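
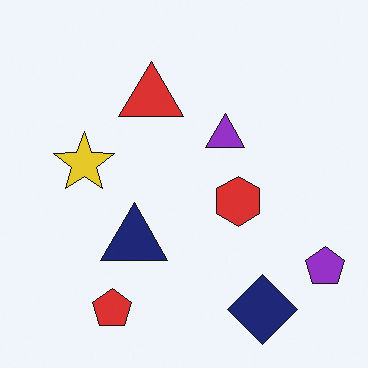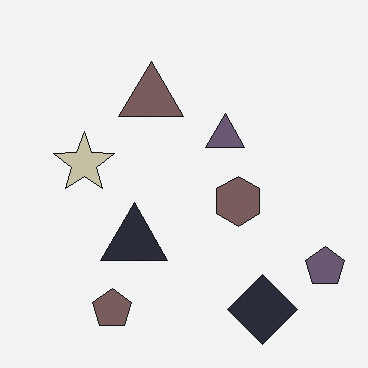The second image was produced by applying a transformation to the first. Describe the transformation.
The image was heavily desaturated.

All colors are more muted and greyish — a global saturation change.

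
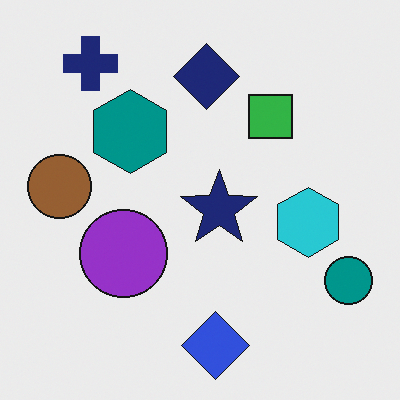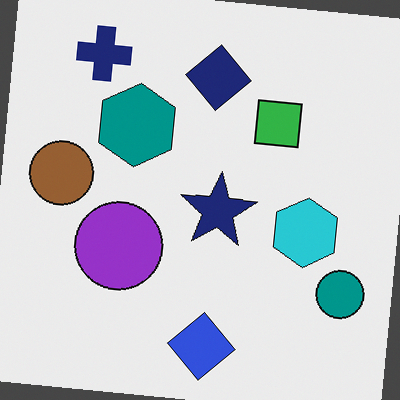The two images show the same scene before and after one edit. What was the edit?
The transformation is: rotated clockwise by a small amount.

Every shape is tilted by the same angle and the image corners show triangular fill wedges — a whole-image rotation by a non-right angle.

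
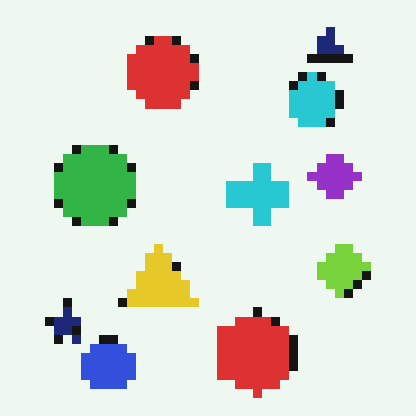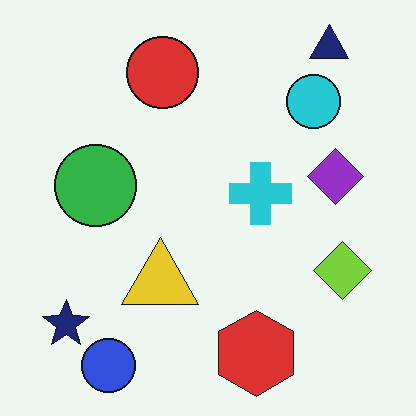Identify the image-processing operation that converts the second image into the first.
It was coarsely pixelated.

Shapes are reduced to large square blocks; fine edges and outlines are lost — a downscale-then-upscale (mosaic) effect.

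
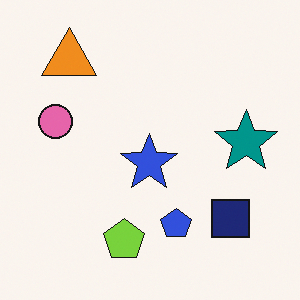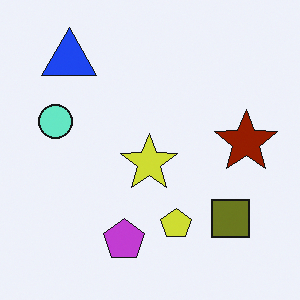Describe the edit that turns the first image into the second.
This is the original image hue-shifted by a large amount.

Every shape's color has rotated by the same amount around the hue wheel — a uniform hue shift.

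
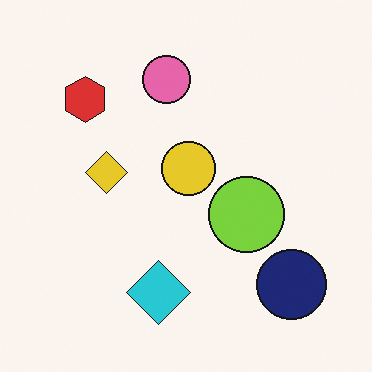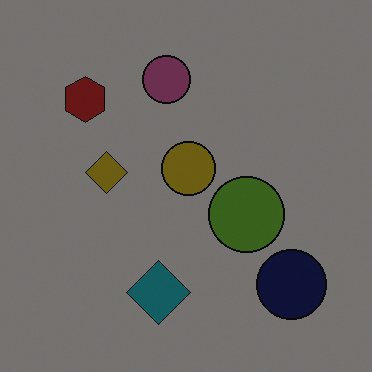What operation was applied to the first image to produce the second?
This is the original image darkened a lot.

Every pixel — background and shapes alike — is uniformly darkened.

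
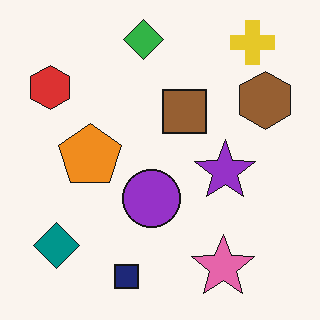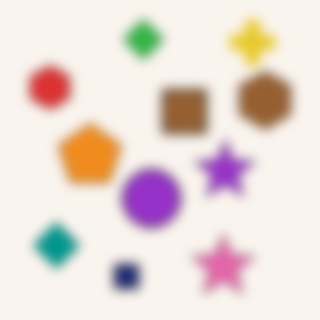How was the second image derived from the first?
Heavily blurred.

Shape edges and outlines are uniformly softened across the whole image.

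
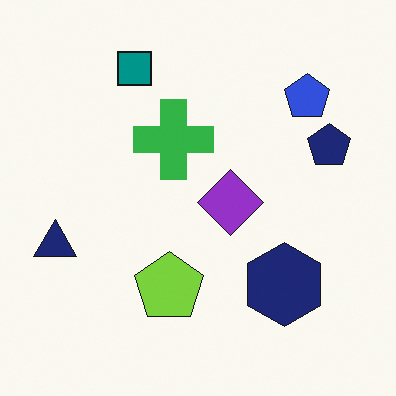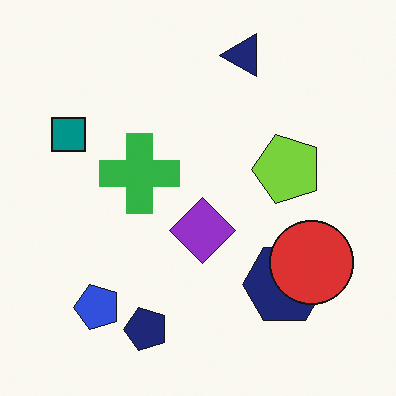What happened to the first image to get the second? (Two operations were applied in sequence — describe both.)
Transposed (reflected across the top-left ↔ bottom-right diagonal), then overlaid with an additional red circle.

Shapes have swapped their row and column positions — what was in the top-right is now in the bottom-left — a diagonal reflection. A red circle appears in the second image that is absent from the first.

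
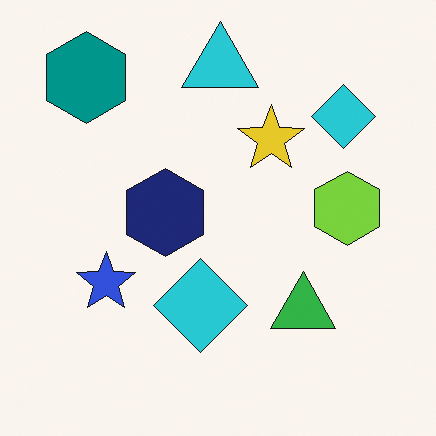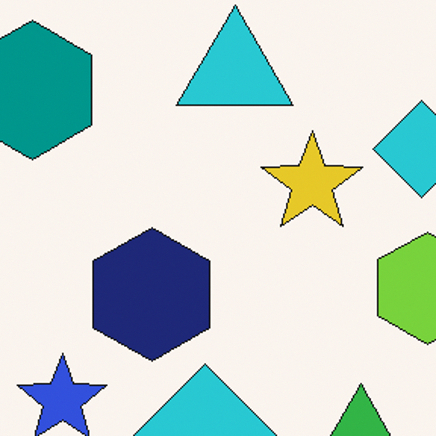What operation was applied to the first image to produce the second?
The image was cropped to a modestly smaller region and rescaled.

The visible shapes are larger and the field of view is narrower; shapes near the original edges may be partly or wholly outside the frame — a crop-and-rescale.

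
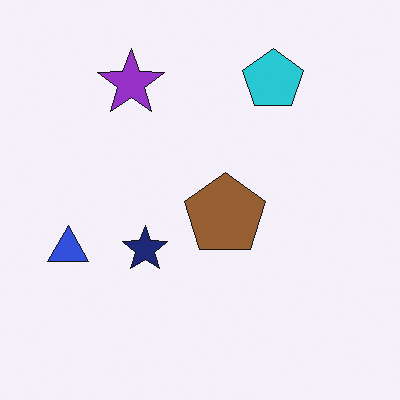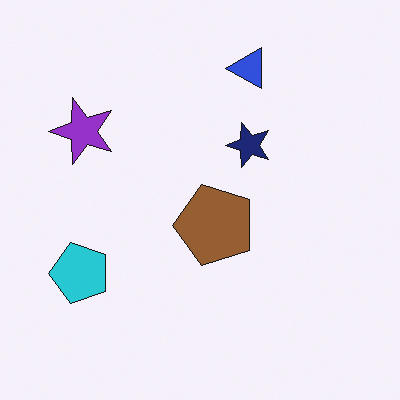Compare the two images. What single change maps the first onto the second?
It was transposed (reflected across the top-left ↔ bottom-right diagonal).

Shapes have swapped their row and column positions — what was in the top-right is now in the bottom-left — a diagonal reflection.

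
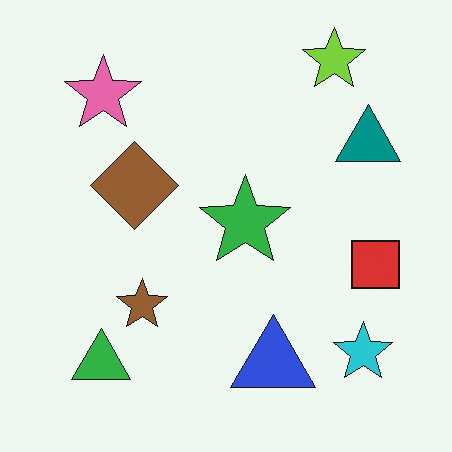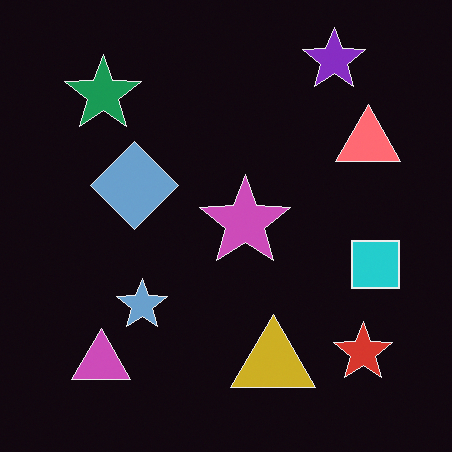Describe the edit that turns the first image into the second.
The second image is the first color-inverted (negative).

The light background has become dark and every shape's color is its complement — a photographic negative.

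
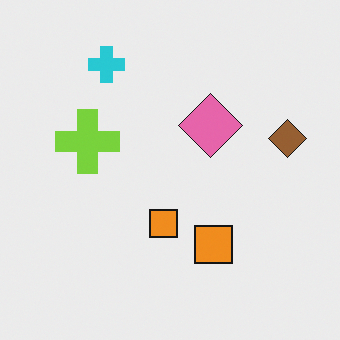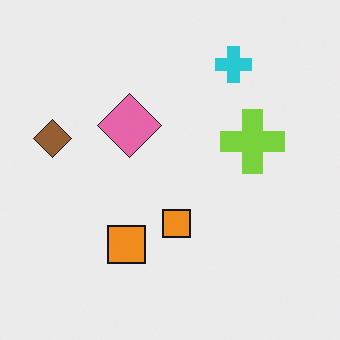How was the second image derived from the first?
The transformation is: flipped horizontally (left ↔ right).

The brown diamond is in the right of the first image and the left of the second — shapes on opposite sides of the vertical midline have swapped in a mirror flip.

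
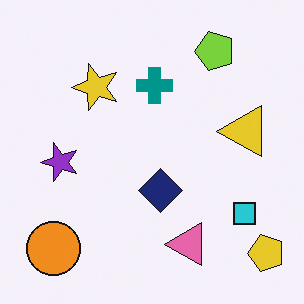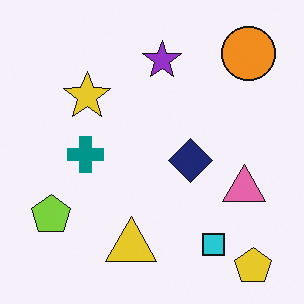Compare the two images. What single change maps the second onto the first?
This is the original image transposed (reflected across the top-left ↔ bottom-right diagonal).

Shapes have swapped their row and column positions — what was in the top-right is now in the bottom-left — a diagonal reflection.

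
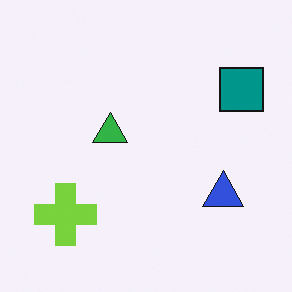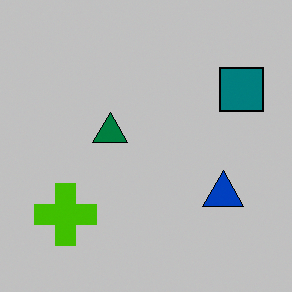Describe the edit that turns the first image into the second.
Heavily posterized to just a handful of flat colors.

Each flat color has snapped to a coarser quantized level — most visibly, the near-white background has dropped to a flat grey.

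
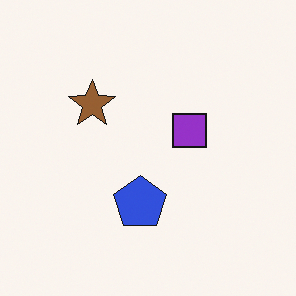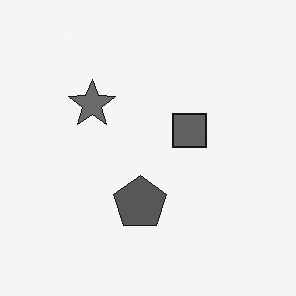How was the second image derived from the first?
This is the original image converted to grayscale.

All color is removed — every shape is now a shade of grey.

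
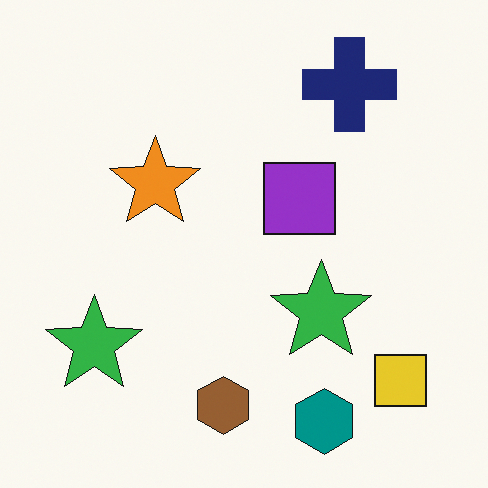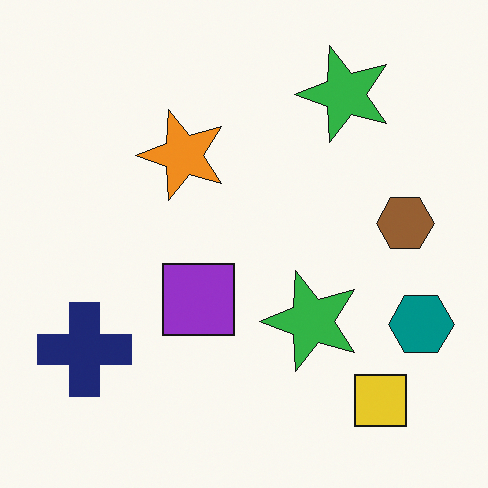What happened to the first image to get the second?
This is the original image transposed (reflected across the top-left ↔ bottom-right diagonal).

Shapes have swapped their row and column positions — what was in the top-right is now in the bottom-left — a diagonal reflection.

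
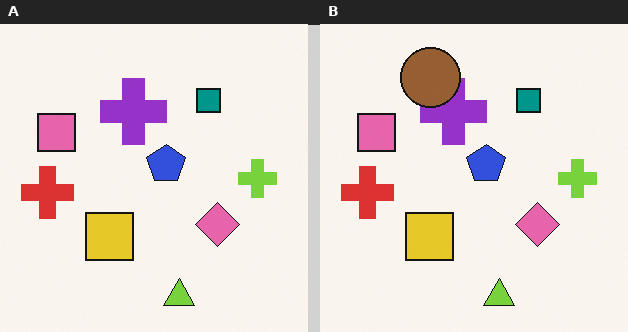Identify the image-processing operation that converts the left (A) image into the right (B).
The right (B) image is the left (A) overlaid with an additional brown circle.

A brown circle appears in the right (B) image that is absent from the left (A).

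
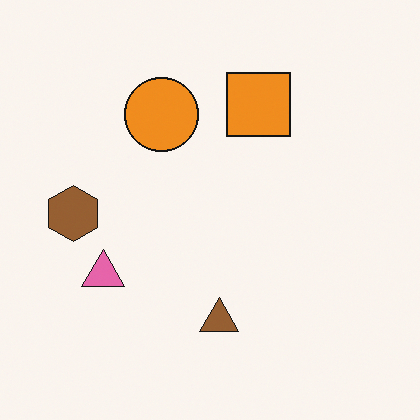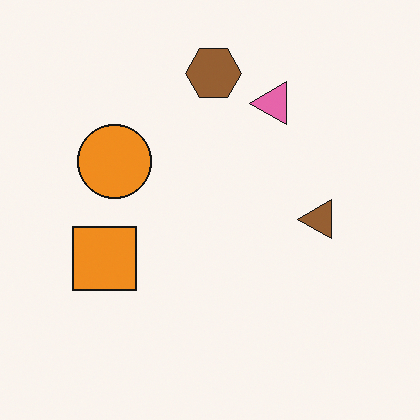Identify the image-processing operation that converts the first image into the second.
Transposed (reflected across the top-left ↔ bottom-right diagonal).

Shapes have swapped their row and column positions — what was in the top-right is now in the bottom-left — a diagonal reflection.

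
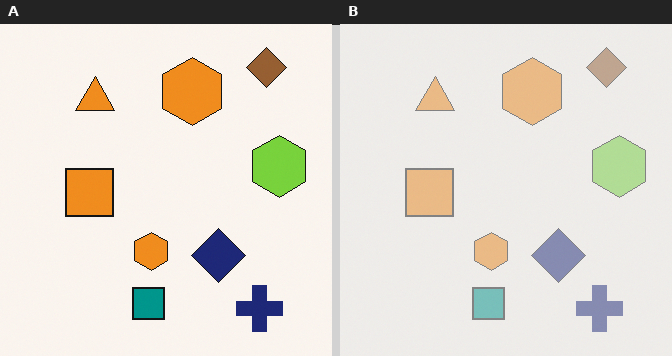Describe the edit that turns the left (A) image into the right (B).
The transformation is: given much lower contrast.

Tones are pushed toward mid-grey across the whole image — a global contrast change.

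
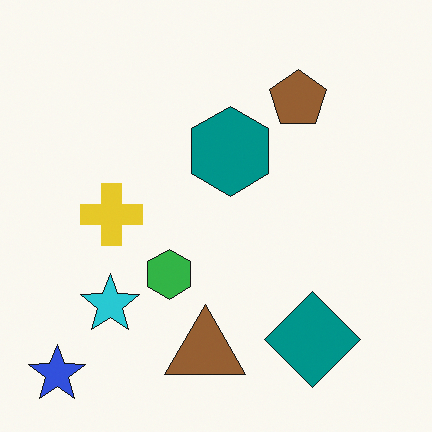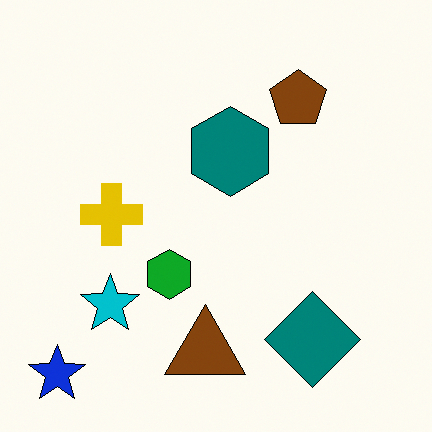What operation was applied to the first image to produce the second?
The second image is the first given slightly increased contrast.

Tones are pushed away from mid-grey across the whole image — a global contrast change.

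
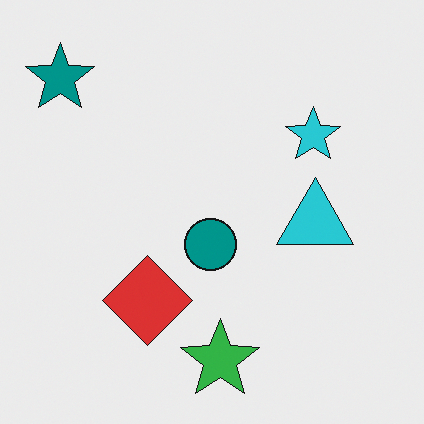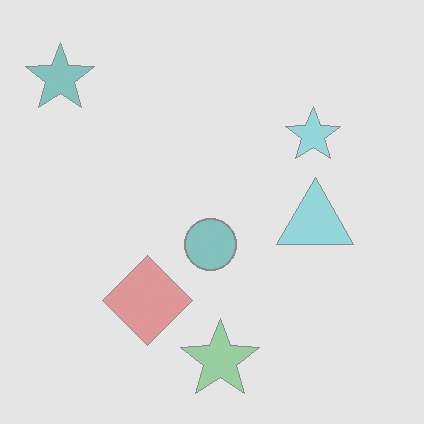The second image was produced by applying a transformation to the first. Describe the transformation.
The transformation is: washed out (contrast reduced).

Tones are pushed toward mid-grey across the whole image — a global contrast change.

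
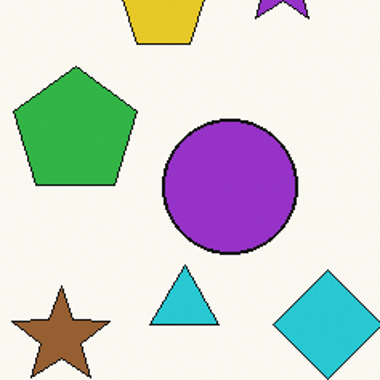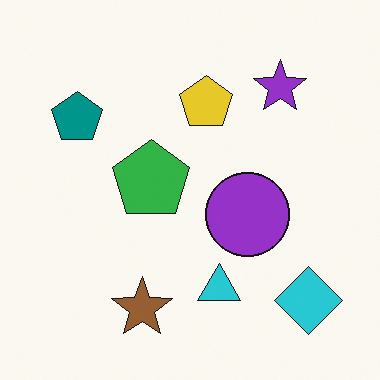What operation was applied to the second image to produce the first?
The image was cropped to a modestly smaller region and rescaled.

The visible shapes are larger and the field of view is narrower; shapes near the original edges may be partly or wholly outside the frame — a crop-and-rescale.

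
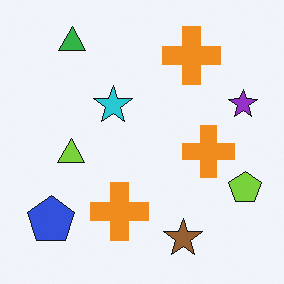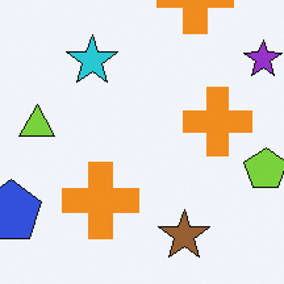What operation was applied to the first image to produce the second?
This is the original image cropped to a modestly smaller region and rescaled.

The visible shapes are larger and the field of view is narrower; shapes near the original edges may be partly or wholly outside the frame — a crop-and-rescale.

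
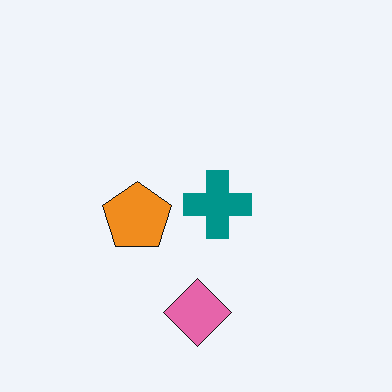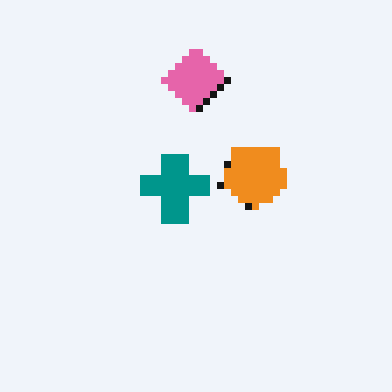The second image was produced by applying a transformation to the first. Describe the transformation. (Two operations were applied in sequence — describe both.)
The image was rotated 180°, then pixelated into visible square blocks.

The pink diamond sits in the bottom of the first image and the top of the second — consistent with a whole-image 180° rotation. Shapes are reduced to large square blocks; fine edges and outlines are lost — a downscale-then-upscale (mosaic) effect.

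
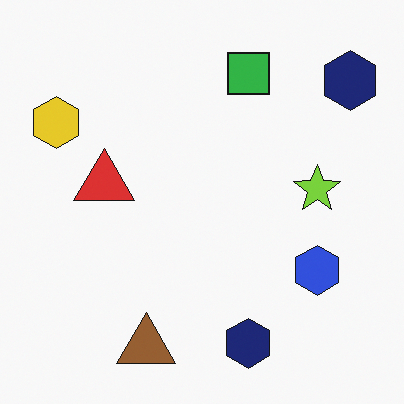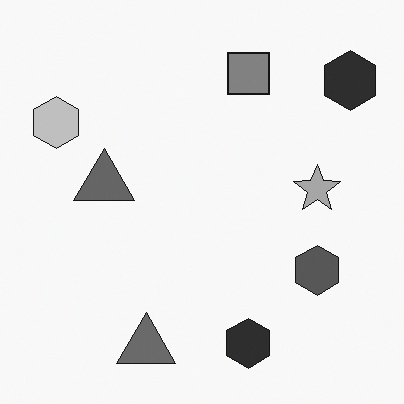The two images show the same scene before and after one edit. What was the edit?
The transformation is: converted to grayscale.

All color is removed — every shape is now a shade of grey.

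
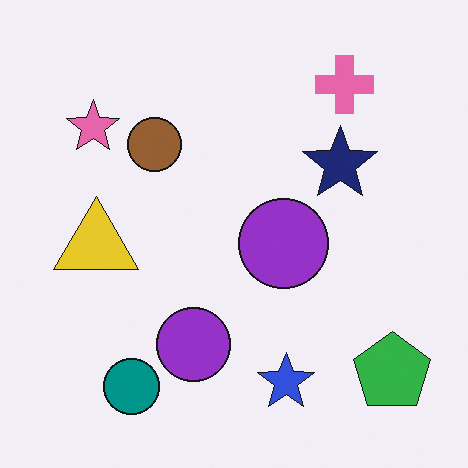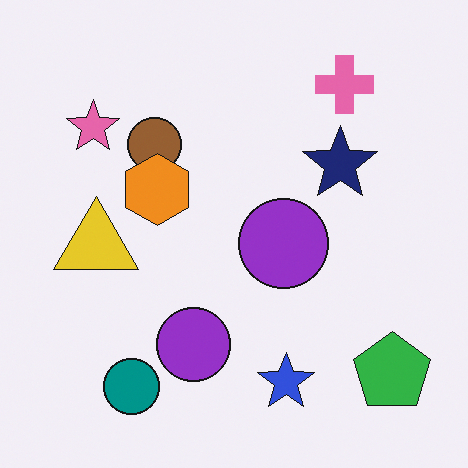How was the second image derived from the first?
The image was overlaid with an additional orange hexagon.

An orange hexagon appears in the second image that is absent from the first.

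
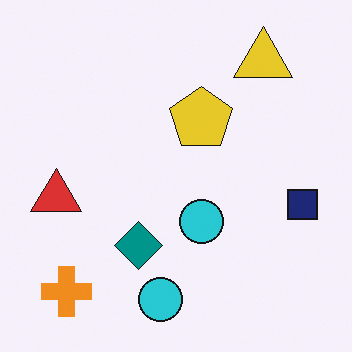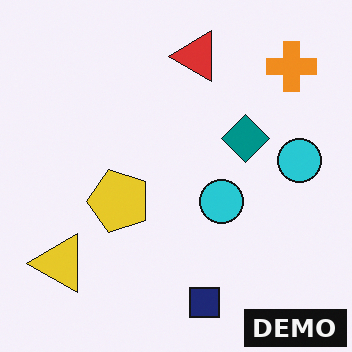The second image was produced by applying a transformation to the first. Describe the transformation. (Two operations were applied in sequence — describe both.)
The second image is the first transposed (reflected across the top-left ↔ bottom-right diagonal), then watermarked with the text "DEMO" in the lower-right corner.

Shapes have swapped their row and column positions — what was in the top-right is now in the bottom-left — a diagonal reflection. A dark label reading "DEMO" appears in the lower-right corner.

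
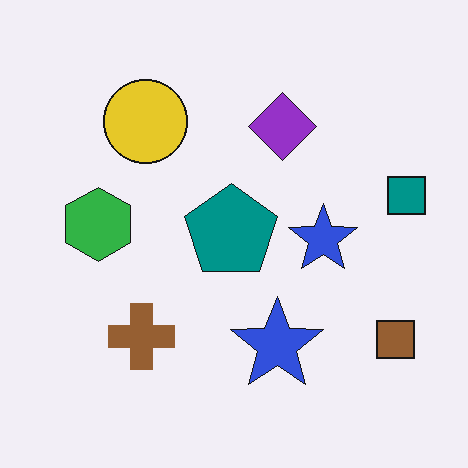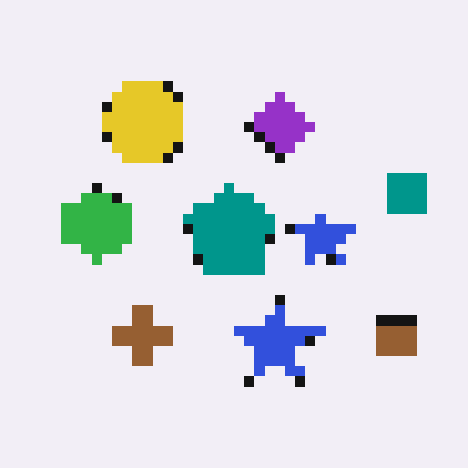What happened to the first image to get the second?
The second image is the first heavily pixelated into large blocks.

Shapes are reduced to large square blocks; fine edges and outlines are lost — a downscale-then-upscale (mosaic) effect.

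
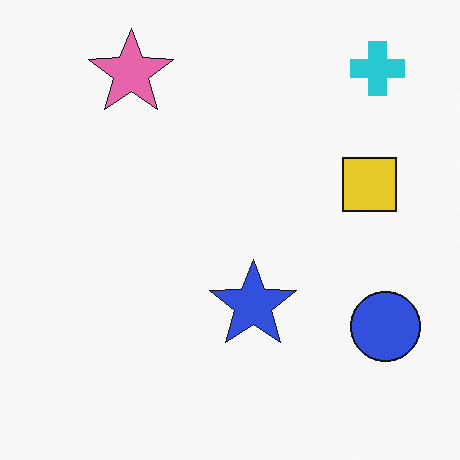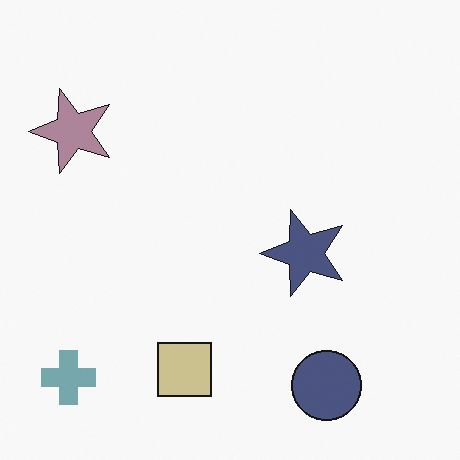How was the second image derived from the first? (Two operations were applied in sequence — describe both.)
The image was made much more muted (saturation change), then transposed (reflected across the top-left ↔ bottom-right diagonal).

All colors are more muted and greyish — a global saturation change. Shapes have swapped their row and column positions — what was in the top-right is now in the bottom-left — a diagonal reflection.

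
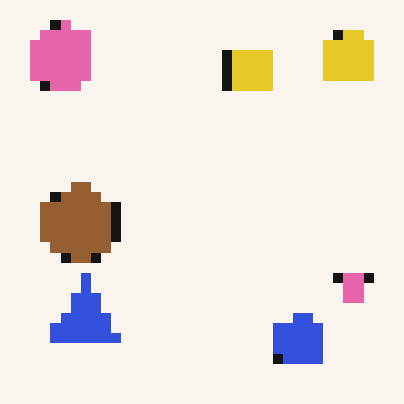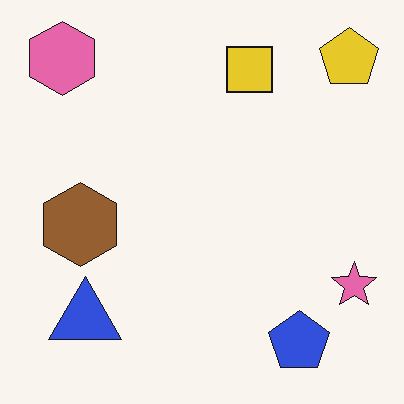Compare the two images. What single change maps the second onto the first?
The image was coarsely pixelated.

Shapes are reduced to large square blocks; fine edges and outlines are lost — a downscale-then-upscale (mosaic) effect.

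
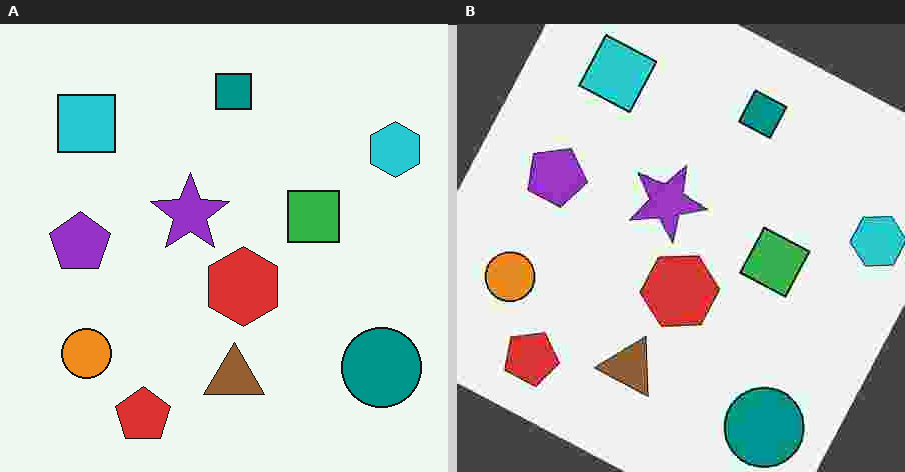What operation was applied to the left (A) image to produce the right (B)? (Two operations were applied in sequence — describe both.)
It was rotated clockwise by a moderate amount, then heavily JPEG-compressed with obvious blocking artifacts.

Every shape is tilted by the same angle and the image corners show triangular fill wedges — a whole-image rotation by a non-right angle. Blocky 8×8 compression artifacts appear around shape edges and the flat background shows ringing — characteristic JPEG degradation.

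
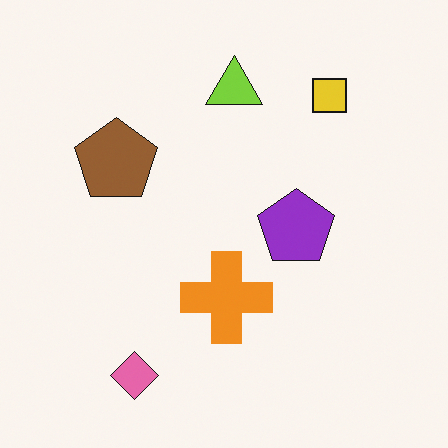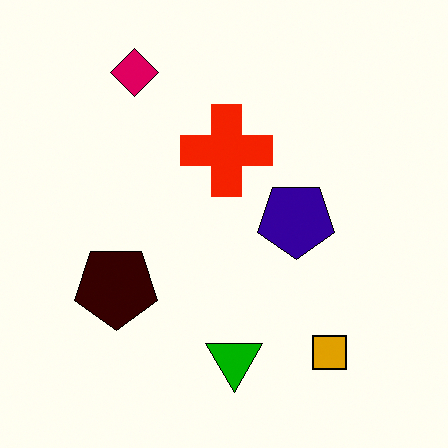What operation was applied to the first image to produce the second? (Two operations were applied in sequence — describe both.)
The second image is the first flipped vertically (top ↔ bottom), then boosted in contrast.

The pink diamond is in the bottom-left of the first image and the top-left of the second — shapes on opposite sides of the horizontal midline have swapped in a mirror flip. Tones are pushed away from mid-grey across the whole image — a global contrast change.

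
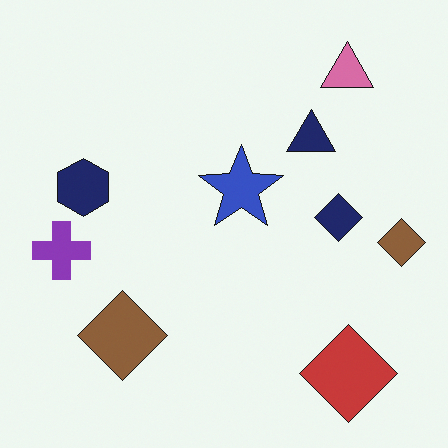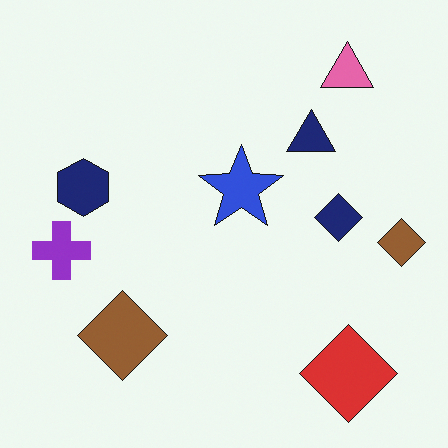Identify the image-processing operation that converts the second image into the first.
It was slightly desaturated.

All colors are more muted and greyish — a global saturation change.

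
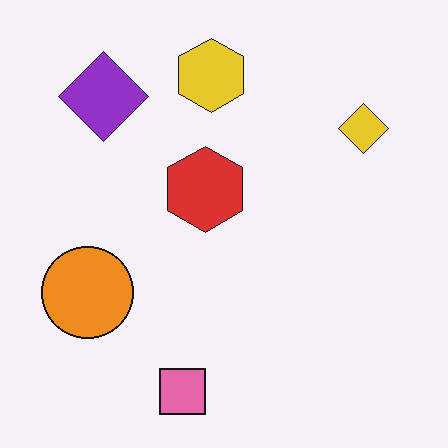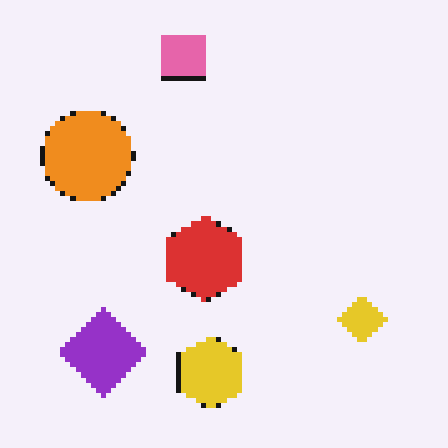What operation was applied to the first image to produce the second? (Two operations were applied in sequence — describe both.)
Flipped vertically (top ↔ bottom), then mildly pixelated.

The pink square is in the bottom of the first image and the top of the second — shapes on opposite sides of the horizontal midline have swapped in a mirror flip. Shapes are reduced to large square blocks; fine edges and outlines are lost — a downscale-then-upscale (mosaic) effect.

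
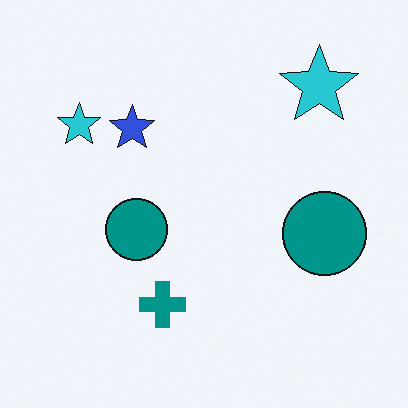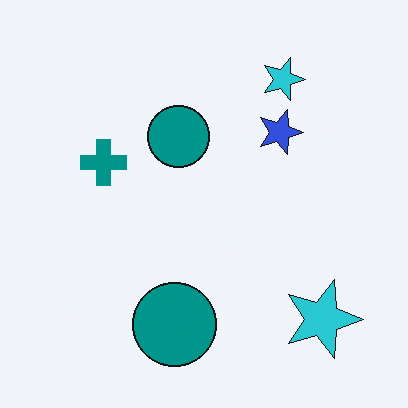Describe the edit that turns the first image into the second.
The second image is the first rotated 90° clockwise.

The teal cross sits in the bottom of the first image and the left of the second — consistent with a whole-image 90° clockwise rotation.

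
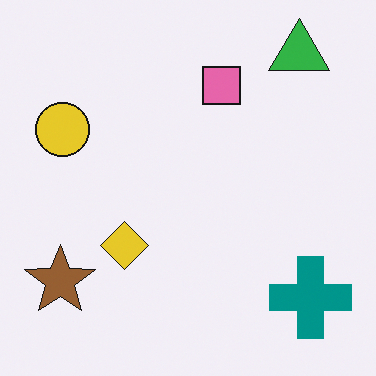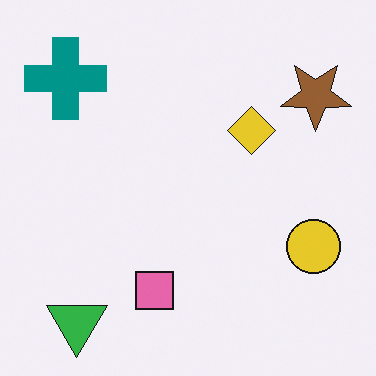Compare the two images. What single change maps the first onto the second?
It was rotated 180°.

The green triangle sits in the top-right of the first image and the bottom-left of the second — consistent with a whole-image 180° rotation.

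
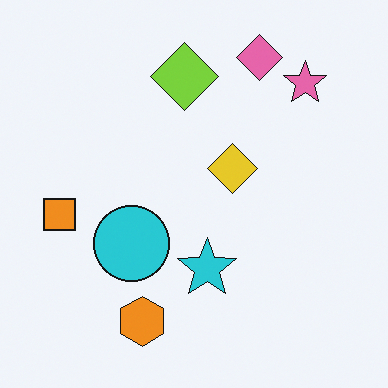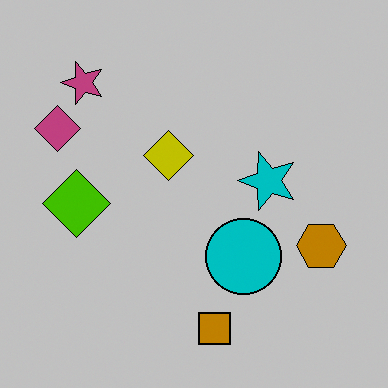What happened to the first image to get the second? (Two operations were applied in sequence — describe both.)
It was rotated 90° counter-clockwise, then heavily posterized to just a handful of flat colors.

The pink star sits in the top-right of the first image and the top-left of the second — consistent with a whole-image 90° counter-clockwise rotation. Each flat color has snapped to a coarser quantized level — most visibly, the near-white background has dropped to a flat grey.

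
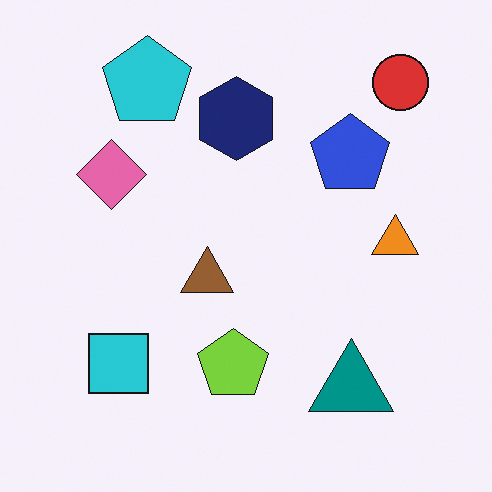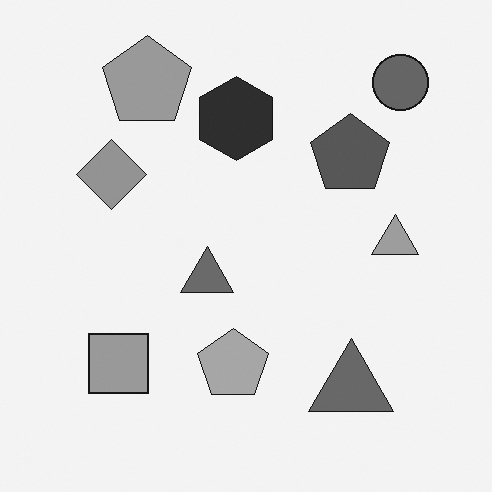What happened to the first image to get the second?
Converted to grayscale.

All color is removed — every shape is now a shade of grey.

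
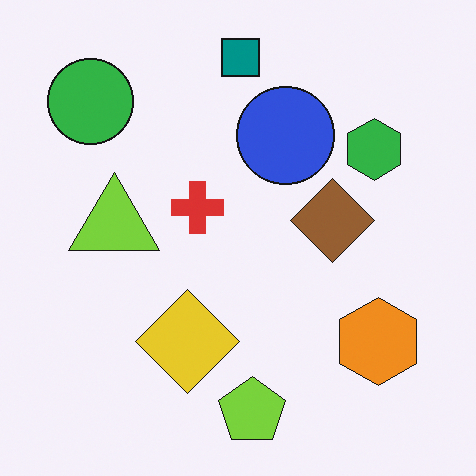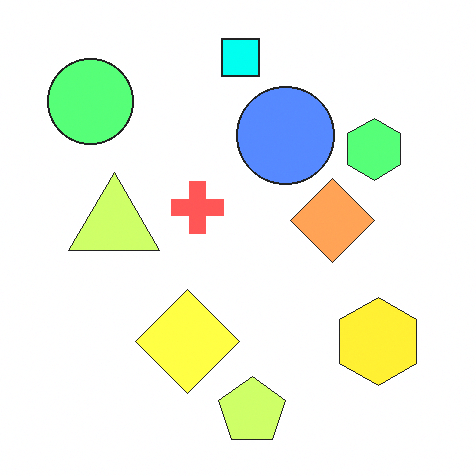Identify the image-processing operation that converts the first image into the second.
The image was substantially brightened.

Every pixel — background and shapes alike — is uniformly brightened.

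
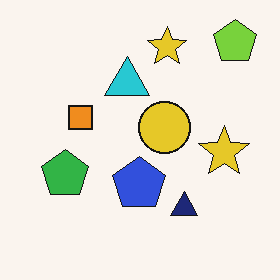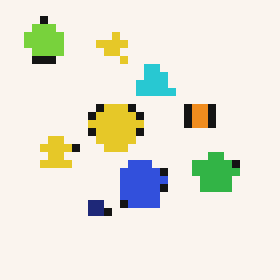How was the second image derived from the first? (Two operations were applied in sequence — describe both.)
Pixelated into visible square blocks, then flipped horizontally (left ↔ right).

Shapes are reduced to large square blocks; fine edges and outlines are lost — a downscale-then-upscale (mosaic) effect. The lime pentagon is in the top-right of the first image and the top-left of the second — shapes on opposite sides of the vertical midline have swapped in a mirror flip.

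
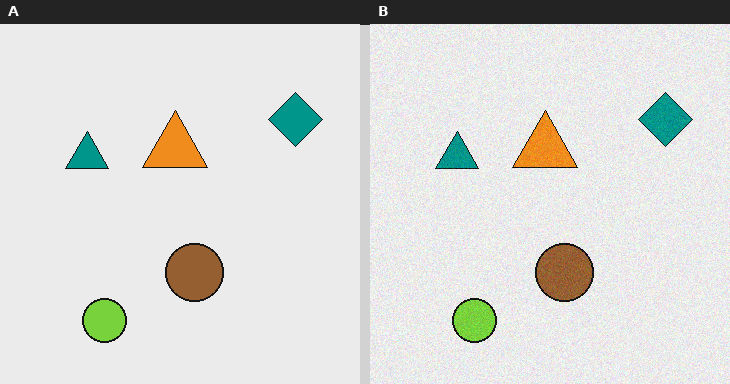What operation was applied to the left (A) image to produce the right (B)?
The image was degraded with a light layer of grain.

Random speckle covers the whole image, including the flat background.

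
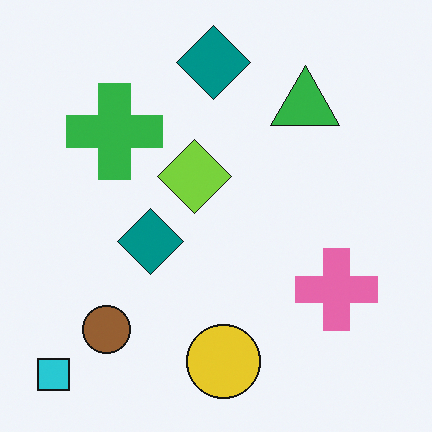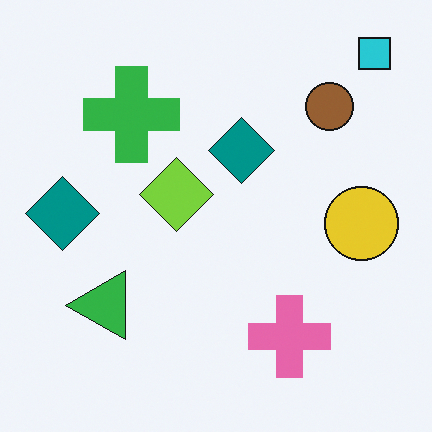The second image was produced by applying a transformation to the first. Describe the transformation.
Transposed (reflected across the top-left ↔ bottom-right diagonal).

Shapes have swapped their row and column positions — what was in the top-right is now in the bottom-left — a diagonal reflection.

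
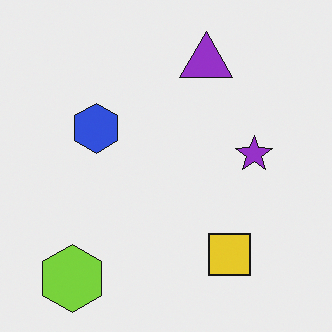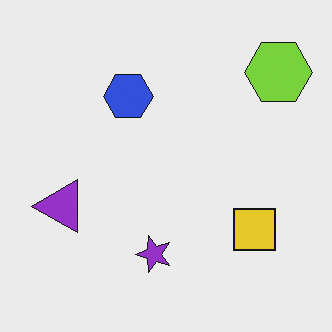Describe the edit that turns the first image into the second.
The second image is the first transposed (reflected across the top-left ↔ bottom-right diagonal).

Shapes have swapped their row and column positions — what was in the top-right is now in the bottom-left — a diagonal reflection.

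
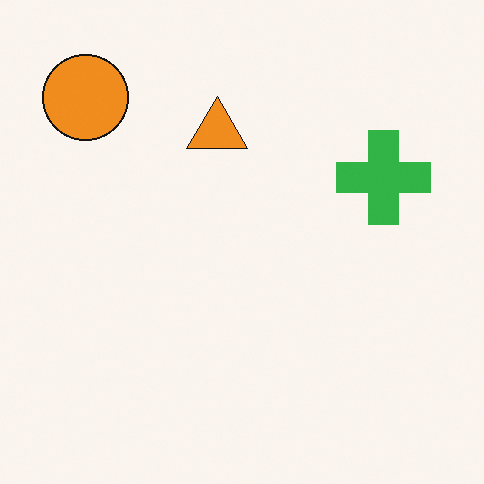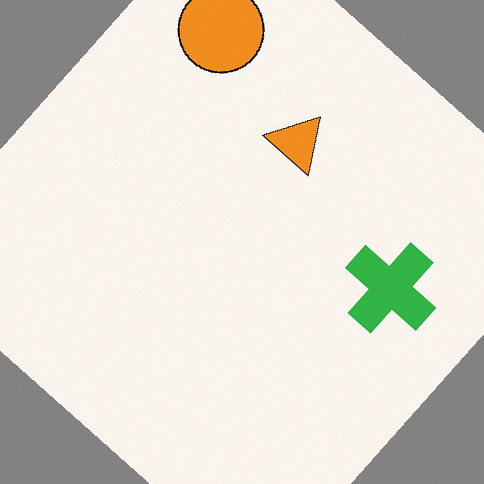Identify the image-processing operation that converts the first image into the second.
The transformation is: rotated clockwise by a large amount — several tens of degrees.

Every shape is tilted by the same angle and the image corners show triangular fill wedges — a whole-image rotation by a non-right angle.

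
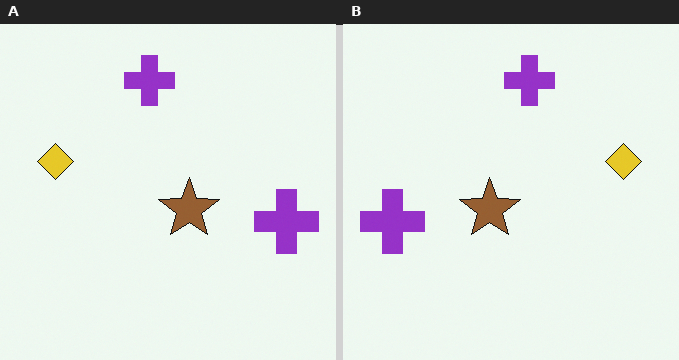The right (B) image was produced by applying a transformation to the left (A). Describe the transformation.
It was flipped horizontally (left ↔ right).

The yellow diamond is in the left of the left (A) image and the right of the right (B) — shapes on opposite sides of the vertical midline have swapped in a mirror flip.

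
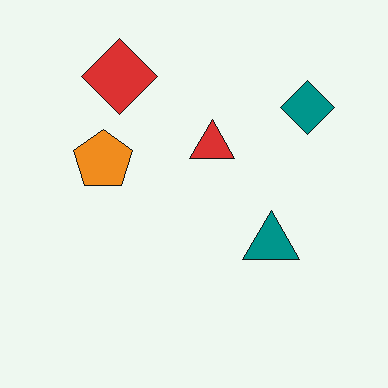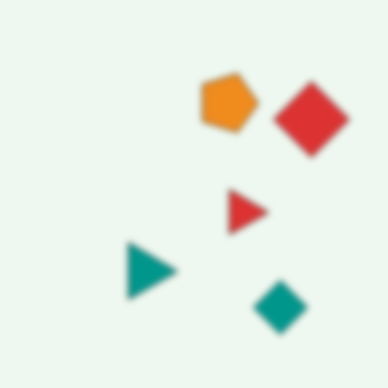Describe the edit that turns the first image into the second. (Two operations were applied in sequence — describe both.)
The second image is the first moderately blurred, then rotated 90° clockwise.

Shape edges and outlines are uniformly softened across the whole image. The teal diamond sits in the top-right of the first image and the bottom-right of the second — consistent with a whole-image 90° clockwise rotation.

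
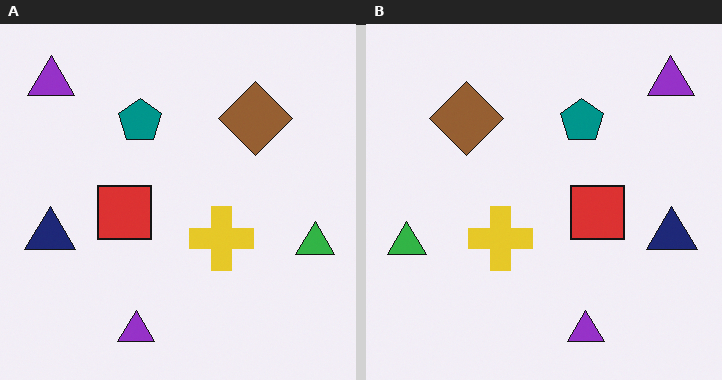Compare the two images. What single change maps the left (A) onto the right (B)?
Flipped horizontally (left ↔ right).

The green triangle is in the right of the left (A) image and the left of the right (B) — shapes on opposite sides of the vertical midline have swapped in a mirror flip.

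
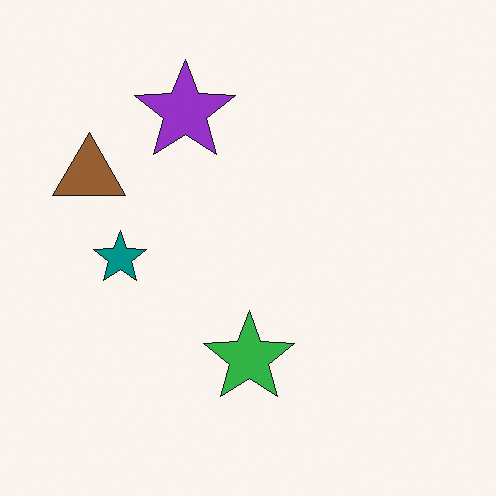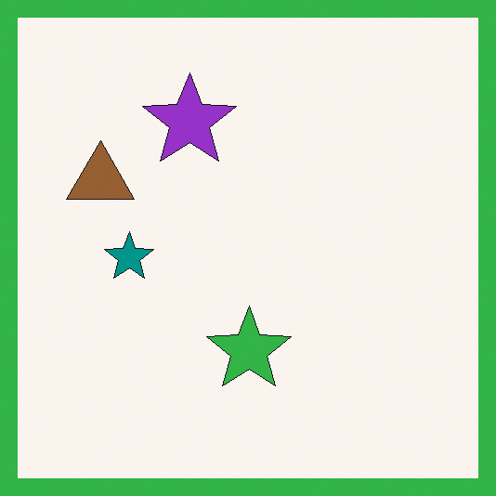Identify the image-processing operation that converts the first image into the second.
The image was framed with a green border.

A solid green frame runs around the edge of the second image, with the content slightly shrunk inside it.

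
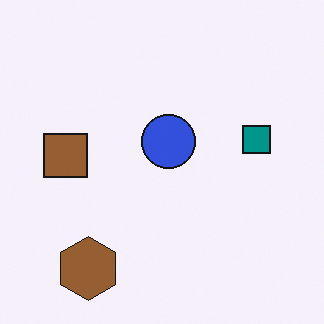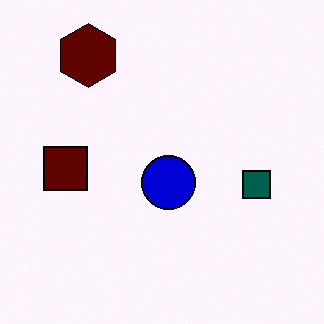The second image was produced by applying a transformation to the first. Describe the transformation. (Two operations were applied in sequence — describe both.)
The transformation is: given much higher contrast, then flipped vertically (top ↔ bottom).

Tones are pushed away from mid-grey across the whole image — a global contrast change. The brown hexagon is in the bottom-left of the first image and the top-left of the second — shapes on opposite sides of the horizontal midline have swapped in a mirror flip.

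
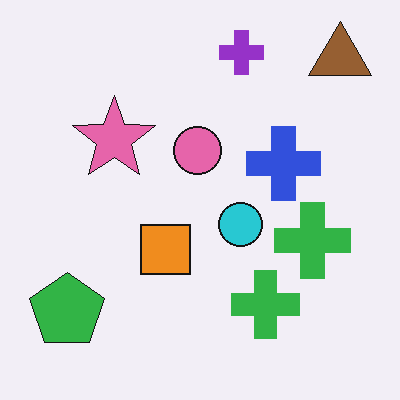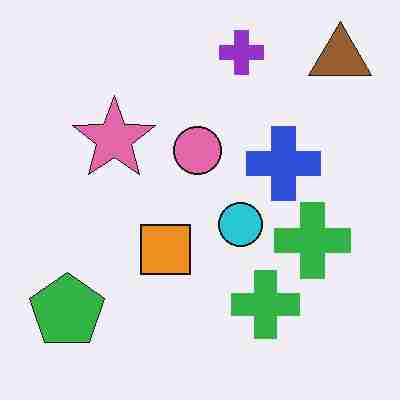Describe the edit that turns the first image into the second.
Heavily JPEG-compressed with obvious blocking artifacts.

Blocky 8×8 compression artifacts appear around shape edges and the flat background shows ringing — characteristic JPEG degradation.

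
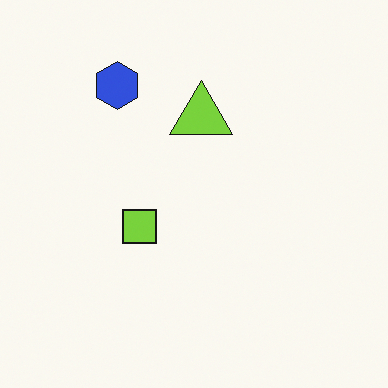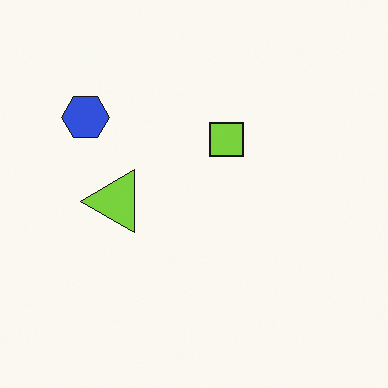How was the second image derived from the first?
The image was transposed (reflected across the top-left ↔ bottom-right diagonal).

Shapes have swapped their row and column positions — what was in the top-right is now in the bottom-left — a diagonal reflection.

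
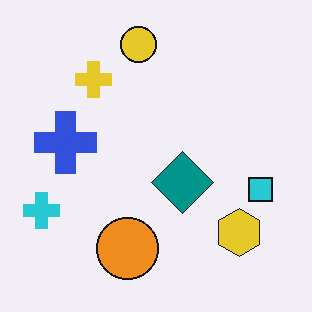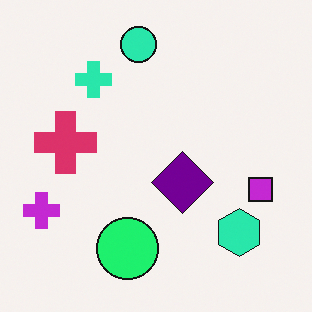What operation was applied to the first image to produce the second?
It was hue-shifted noticeably.

Every shape's color has rotated by the same amount around the hue wheel — a uniform hue shift.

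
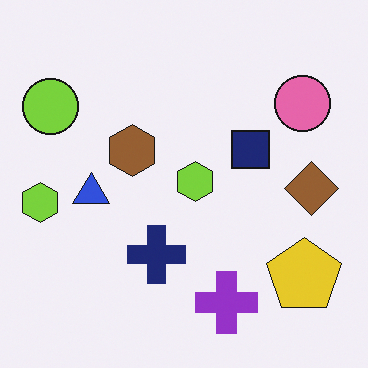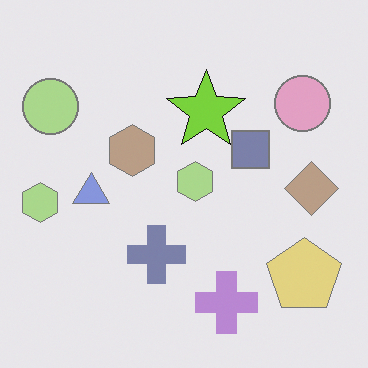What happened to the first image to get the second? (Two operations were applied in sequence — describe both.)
Given much lower contrast, then overlaid with an additional lime star.

Tones are pushed toward mid-grey across the whole image — a global contrast change. A lime star appears in the second image that is absent from the first.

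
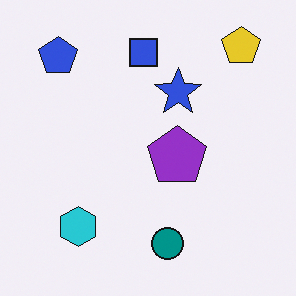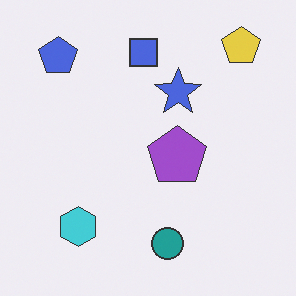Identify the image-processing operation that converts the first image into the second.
Given slightly reduced contrast.

Tones are pushed toward mid-grey across the whole image — a global contrast change.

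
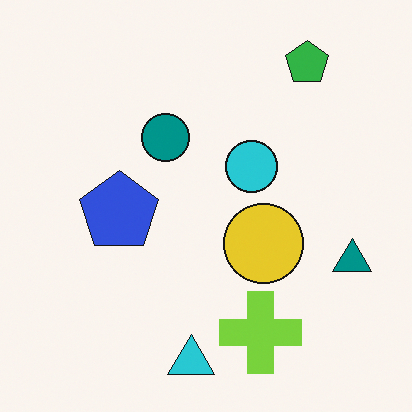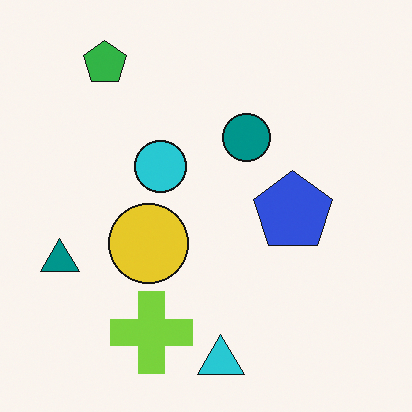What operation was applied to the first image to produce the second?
The transformation is: flipped horizontally (left ↔ right).

The teal triangle is in the right of the first image and the left of the second — shapes on opposite sides of the vertical midline have swapped in a mirror flip.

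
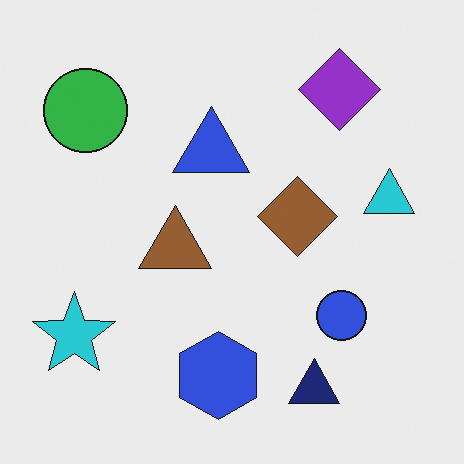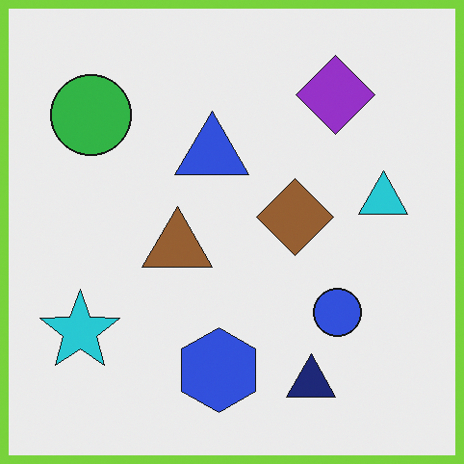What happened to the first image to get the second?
The second image is the first framed with a lime border.

A solid lime frame runs around the edge of the second image, with the content slightly shrunk inside it.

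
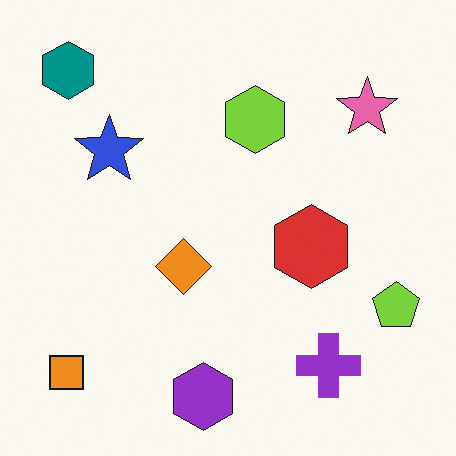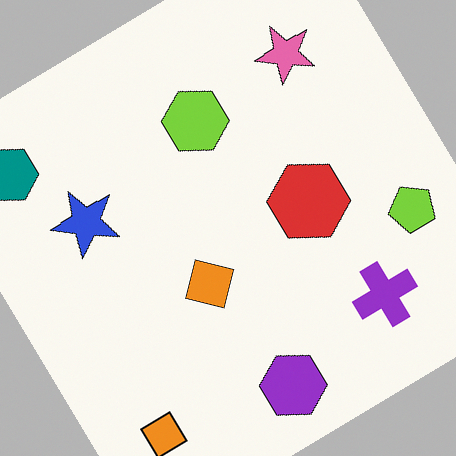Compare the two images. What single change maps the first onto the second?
This is the original image rotated counter-clockwise by a large amount — several tens of degrees.

Every shape is tilted by the same angle and the image corners show triangular fill wedges — a whole-image rotation by a non-right angle.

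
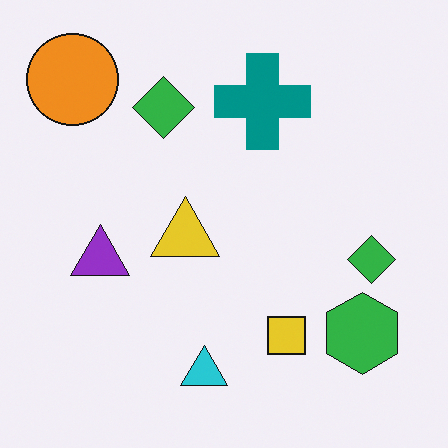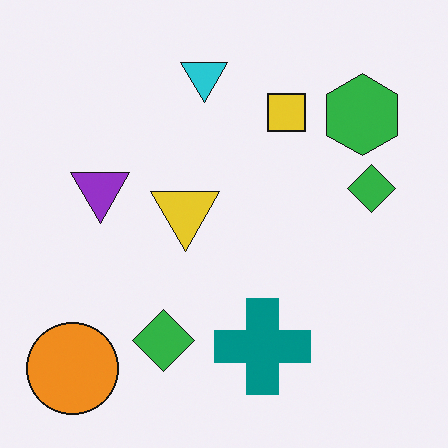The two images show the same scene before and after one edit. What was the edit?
The transformation is: flipped vertically (top ↔ bottom).

The cyan triangle is in the bottom of the first image and the top of the second — shapes on opposite sides of the horizontal midline have swapped in a mirror flip.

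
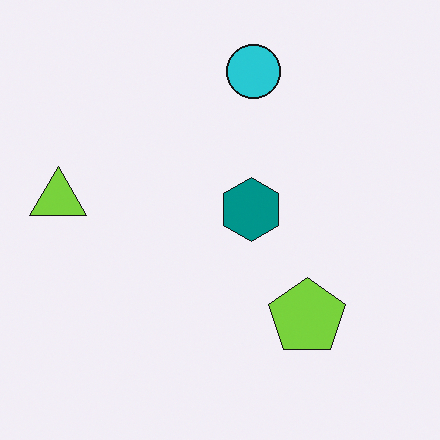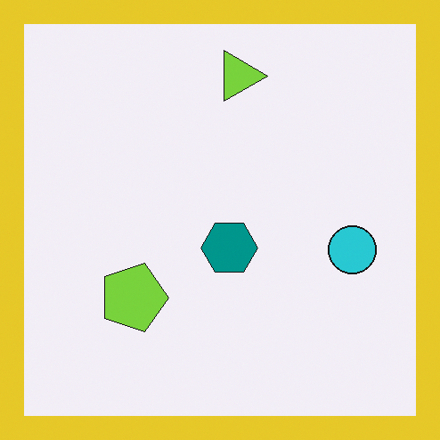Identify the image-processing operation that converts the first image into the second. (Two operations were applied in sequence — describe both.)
This is the original image rotated 90° clockwise, then framed with a yellow border.

The lime triangle sits in the left of the first image and the top of the second — consistent with a whole-image 90° clockwise rotation. A solid yellow frame runs around the edge of the second image, with the content slightly shrunk inside it.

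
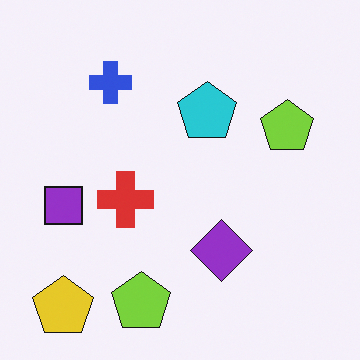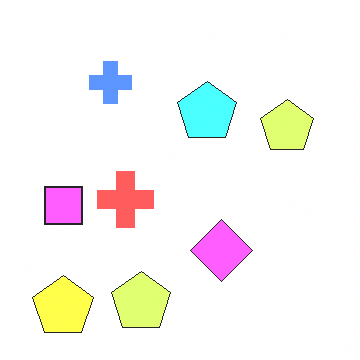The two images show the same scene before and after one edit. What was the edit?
It was brightened a lot.

Every pixel — background and shapes alike — is uniformly brightened.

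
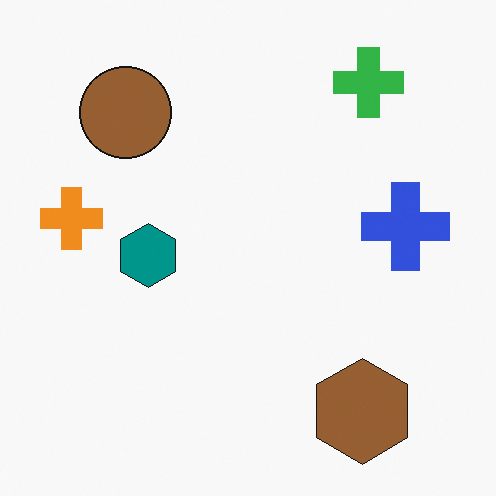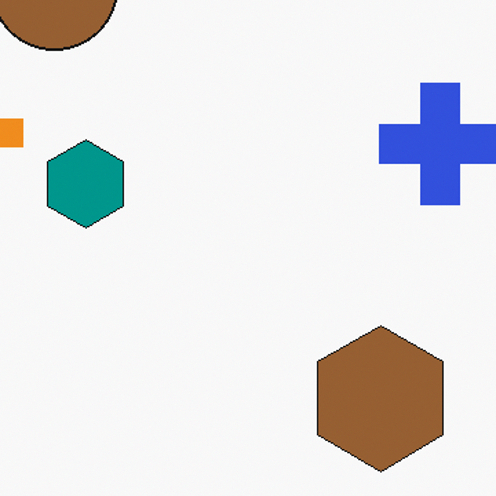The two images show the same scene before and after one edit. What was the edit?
The second image is the first cropped to a modestly smaller region and rescaled.

The visible shapes are larger and the field of view is narrower; shapes near the original edges may be partly or wholly outside the frame — a crop-and-rescale.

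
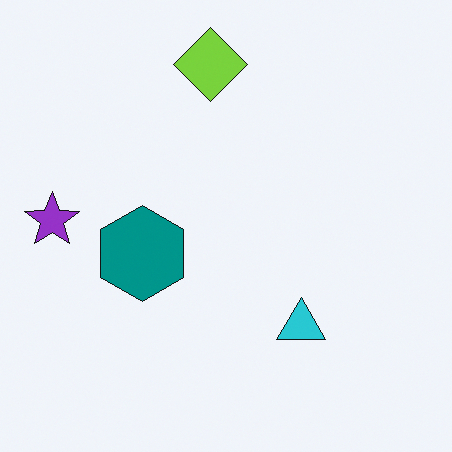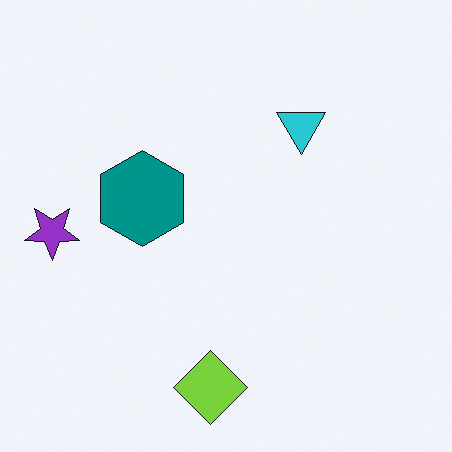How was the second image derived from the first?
This is the original image flipped vertically (top ↔ bottom).

The lime diamond is in the top of the first image and the bottom of the second — shapes on opposite sides of the horizontal midline have swapped in a mirror flip.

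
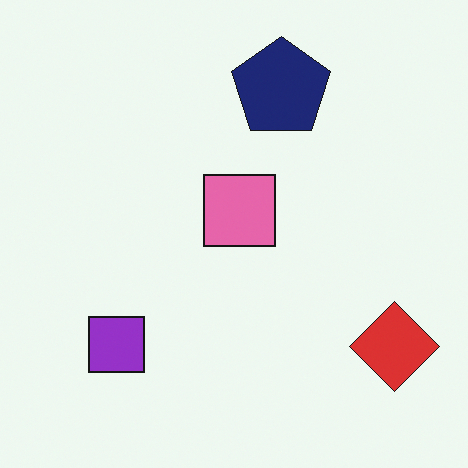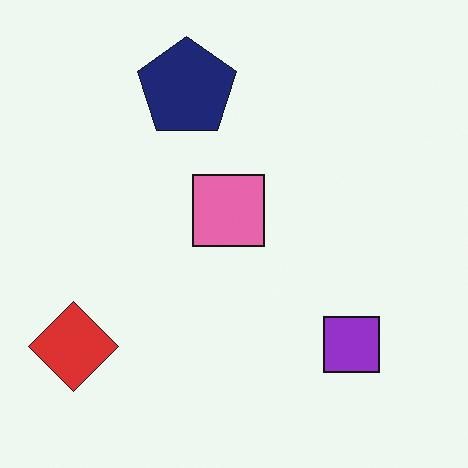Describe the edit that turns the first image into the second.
This is the original image flipped horizontally (left ↔ right).

The red diamond is in the bottom-right of the first image and the bottom-left of the second — shapes on opposite sides of the vertical midline have swapped in a mirror flip.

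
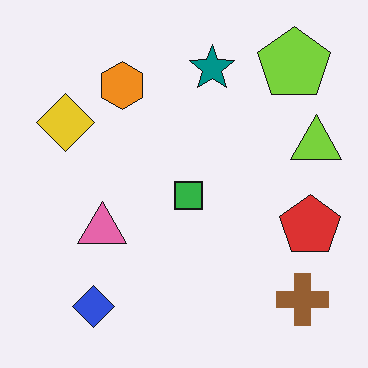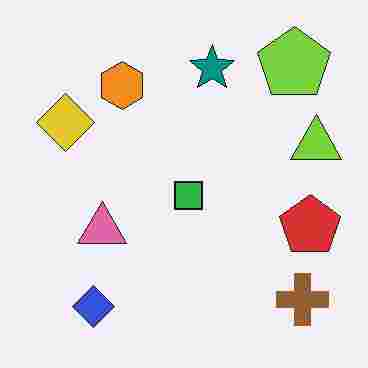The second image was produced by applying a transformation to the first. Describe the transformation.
The image was degraded with heavy JPEG compression.

Blocky 8×8 compression artifacts appear around shape edges and the flat background shows ringing — characteristic JPEG degradation.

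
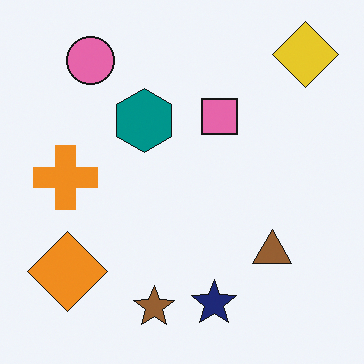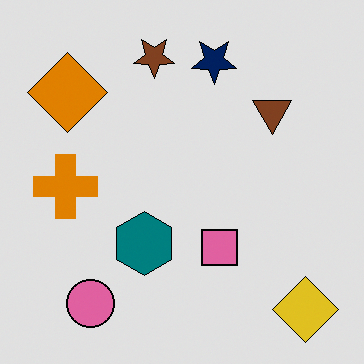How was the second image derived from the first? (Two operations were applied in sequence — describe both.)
Posterized to a reduced palette, then flipped vertically (top ↔ bottom).

Each flat color has snapped to a coarser quantized level — most visibly, the near-white background has dropped to a flat grey. The yellow diamond is in the top-right of the first image and the bottom-right of the second — shapes on opposite sides of the horizontal midline have swapped in a mirror flip.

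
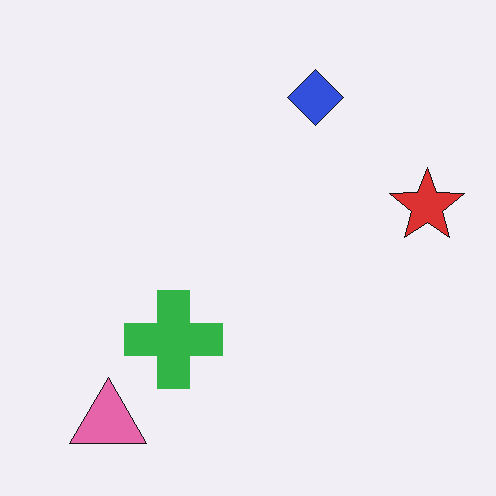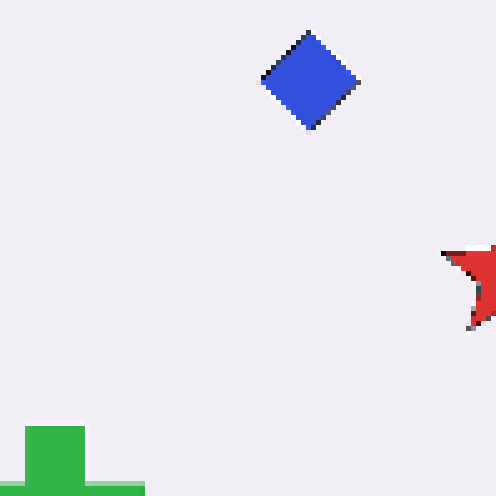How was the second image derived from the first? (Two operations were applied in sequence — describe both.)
It was cropped to a noticeably smaller region and rescaled, then mildly pixelated.

The visible shapes are larger and the field of view is narrower; shapes near the original edges may be partly or wholly outside the frame — a crop-and-rescale. Shapes are reduced to large square blocks; fine edges and outlines are lost — a downscale-then-upscale (mosaic) effect.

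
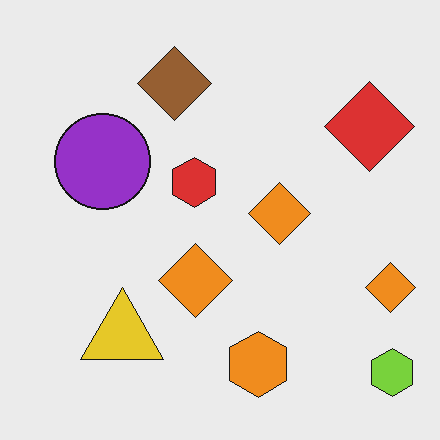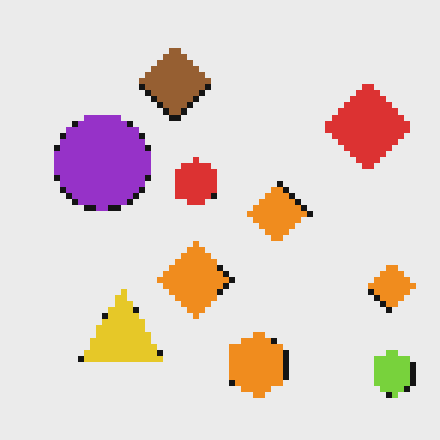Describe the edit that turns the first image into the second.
Moderately pixelated.

Shapes are reduced to large square blocks; fine edges and outlines are lost — a downscale-then-upscale (mosaic) effect.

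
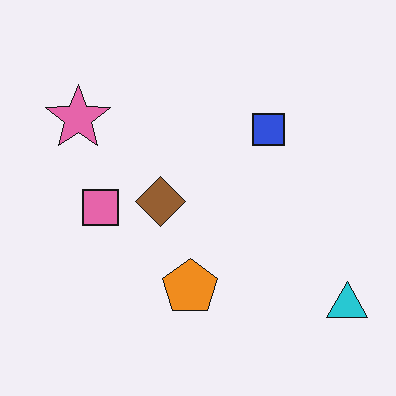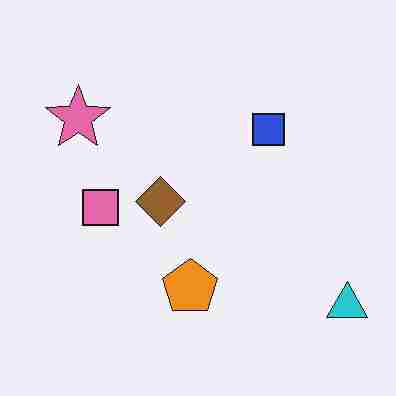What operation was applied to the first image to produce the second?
This is the original image heavily JPEG-compressed with obvious blocking artifacts.

Blocky 8×8 compression artifacts appear around shape edges and the flat background shows ringing — characteristic JPEG degradation.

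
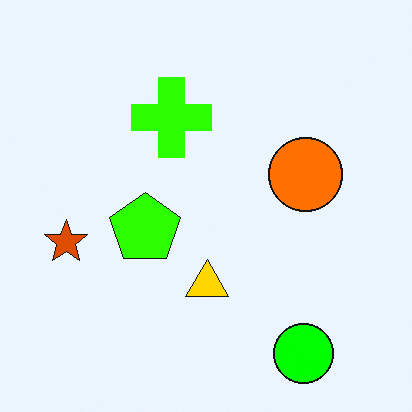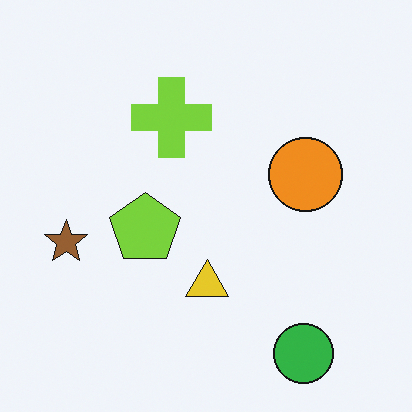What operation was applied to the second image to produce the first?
The image was made much more vivid (saturation change).

All colors are more vivid — a global saturation change.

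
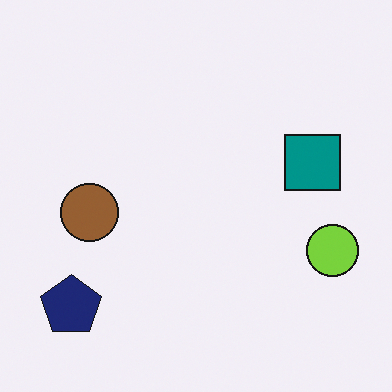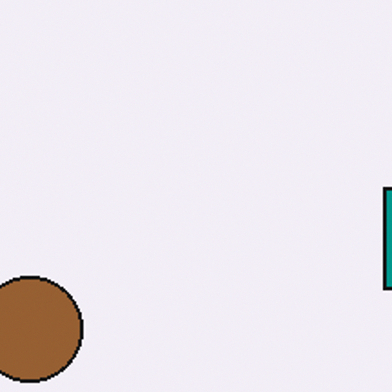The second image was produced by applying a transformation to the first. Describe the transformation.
Cropped tightly and scaled back up.

The visible shapes are larger and the field of view is narrower; shapes near the original edges may be partly or wholly outside the frame — a crop-and-rescale.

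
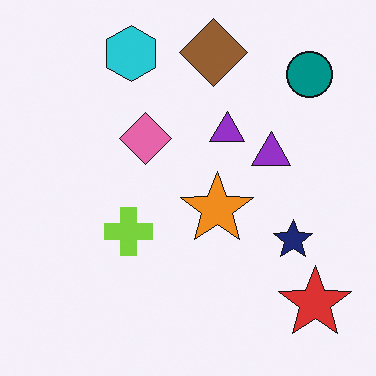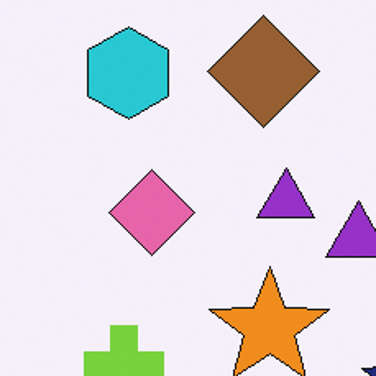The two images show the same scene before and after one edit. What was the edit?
The second image is the first cropped tightly and scaled back up.

The visible shapes are larger and the field of view is narrower; shapes near the original edges may be partly or wholly outside the frame — a crop-and-rescale.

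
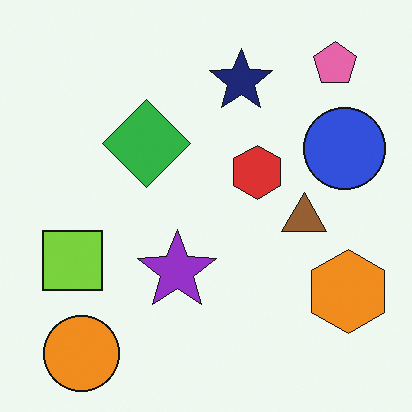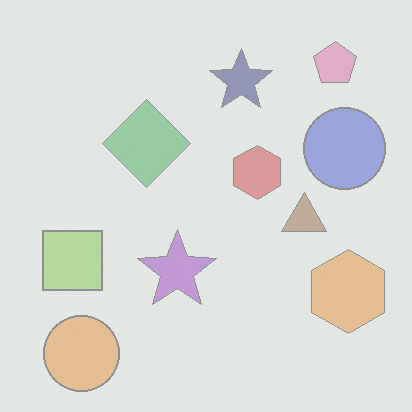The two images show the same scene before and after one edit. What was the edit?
Washed out (contrast reduced).

Tones are pushed toward mid-grey across the whole image — a global contrast change.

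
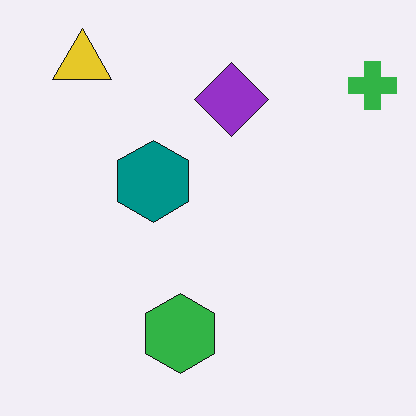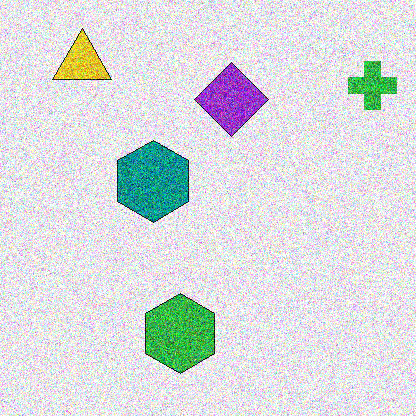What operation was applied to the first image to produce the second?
The second image is the first degraded with strong gaussian noise.

Random speckle covers the whole image, including the flat background.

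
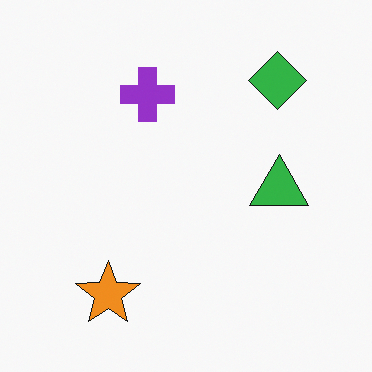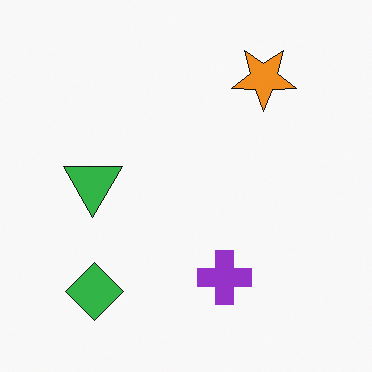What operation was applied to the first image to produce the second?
The image was rotated 180°.

The green diamond sits in the top-right of the first image and the bottom-left of the second — consistent with a whole-image 180° rotation.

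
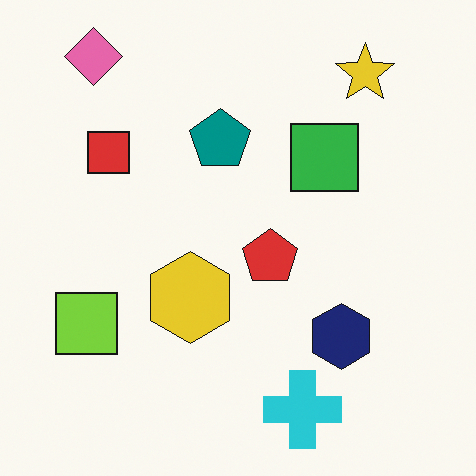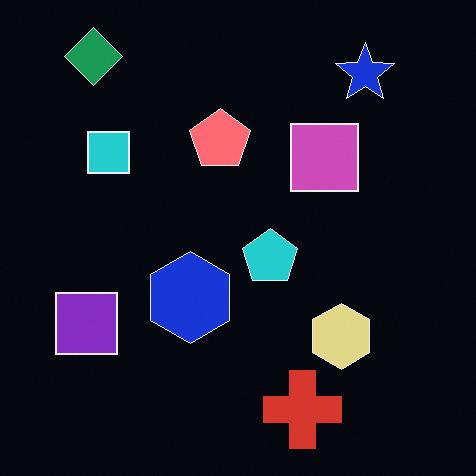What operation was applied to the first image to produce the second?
The second image is the first color-inverted (negative).

The light background has become dark and every shape's color is its complement — a photographic negative.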